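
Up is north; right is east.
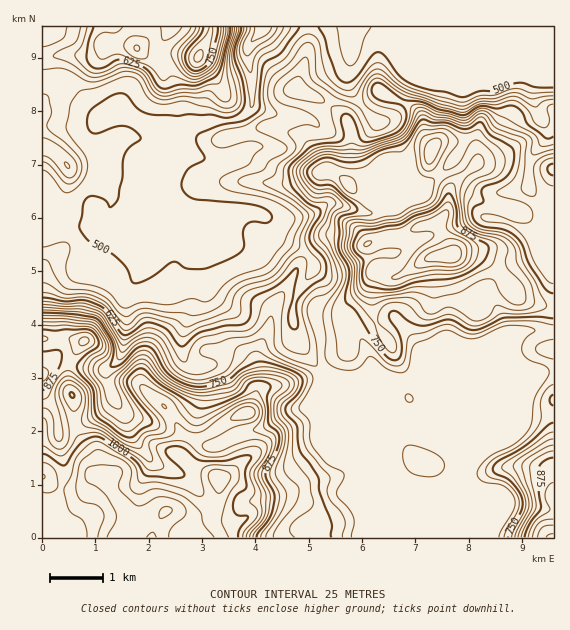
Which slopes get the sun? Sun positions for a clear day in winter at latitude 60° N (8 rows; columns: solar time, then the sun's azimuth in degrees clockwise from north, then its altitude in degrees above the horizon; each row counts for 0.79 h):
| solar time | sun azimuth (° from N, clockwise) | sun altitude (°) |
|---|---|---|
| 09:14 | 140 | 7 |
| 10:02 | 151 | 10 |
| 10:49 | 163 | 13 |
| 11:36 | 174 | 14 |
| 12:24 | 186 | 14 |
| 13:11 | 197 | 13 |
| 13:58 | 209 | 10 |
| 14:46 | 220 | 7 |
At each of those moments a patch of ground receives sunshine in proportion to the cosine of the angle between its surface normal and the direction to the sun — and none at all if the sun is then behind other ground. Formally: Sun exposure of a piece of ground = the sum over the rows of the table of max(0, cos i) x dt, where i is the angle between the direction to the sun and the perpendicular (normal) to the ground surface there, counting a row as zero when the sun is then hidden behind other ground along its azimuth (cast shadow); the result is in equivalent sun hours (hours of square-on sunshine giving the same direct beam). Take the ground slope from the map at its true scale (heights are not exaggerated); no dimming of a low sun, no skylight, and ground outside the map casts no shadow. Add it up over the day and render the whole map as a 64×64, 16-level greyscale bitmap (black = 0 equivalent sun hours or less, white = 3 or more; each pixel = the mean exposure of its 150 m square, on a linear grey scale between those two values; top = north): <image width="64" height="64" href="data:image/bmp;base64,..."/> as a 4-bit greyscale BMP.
<image width="64" height="64" href="data:image/bmp;base64,Qk12CAAAAAAAAHYAAAAoAAAAQAAAAEAAAAABAAQAAAAAAAAIAAATCwAAEwsAABAAAAAAAAAAAAAAABEREQAiIiIAMzMzAERERABVVVUAZmZmAHd3dwCIiIgAmZmZAKqqqgC7u7sAzMzMAN3d3QDu7u4A////AGZmZmVVZlVmZmVUVWmphmVVZmd2ZmZmZmZmZmZURERDVmd3ZUVmVWiHZVVVe+65dmZmZ3d2ZmZmZmZmZlMiIiFWd3dmZmVVaJh2Z2VWm7qYd2ZVVWZmZmZmZmZmZCIhAWdniId3ZVVVZlRXdkNGiJiIdUNFVWZmZmZmZmZVMzNFh3eIiIZUMzIiI0Z3dlZ3d3ZUM0VmZmZmZmZmZlVWZ3iYdniIdTIjIREkZ4mZdUVWZVVVVmZmZmZmZmZmVYmYZZdlZ4dmZSEREjV4iZZDI0RWZ3h2ZmZniIhmZ4mqupdUZlRXdmd2MAEkVnZmdURERERVZ3dmZniJmYZneby5dmU0RVVEVVQxJGd1MRJXmYZURDMjRWZmd4iIdmVFeIh2VSIkQzQyERNomGMAADasuWVDMjRWZmZ3dlVWZTIiIzMzERMzQxAAJYdlMQAAEliqdUMkZmZmZmZUM0ZmUwAAABEhEyIhAAAlQhEjMiERE2mGREVmZmZmVDM0ZmZlMQAAEFM0MQAAABEAEjV5hTIRJWZVVmZmZmZURFZmZmVUMRERZVZBAAAAAANUITaal2MRRWZmZmZmZmVmZmZmZlVUMiJVd1IAAAEjZ2MhEkjNyEESNWZmZmZmZ3ZmZmZmZVVERDV4hyABE1ioUzIQAleHZDIzVmZmZmZnh2ZmZmZmVVZmJpmXUhI2m4UzIhAAABNnh2ZmZmZmZniHZmZmZmZlVWc2iGZlI2mnMREAAAAABHvLl2ZmZmZmZmVmZmZmZmZkRSRDIkRGmmMQAAAAAAAleaqpZmZmZmZVRWZmZmZmZmQyMhABEkZlMQAAAAAAAREiNGdmZnZmZnZWZmZmZmZmZUNTEBIzIRERAAAAAAAAAAAAE1aKqXZ6qGZmZmZmZmZmZXU0VndAAAEQAAAAAAAAAAABWJqpmbzJZmZmZmZmZomYdmequ3EAASAAEjMiIQAAABNWeZiKvKd2ZmZmZmZomaqZd63aUQABIRETQzMiEQASNFZnd4qpd4hmZmZmZmZnd4iHZ3QgAAASEREiIiEjQzNFZmZmipZWmph3mqdmZUQyIjIQEQAAAAERAAERARNVQ0ZmdleYY0eruqrO7ah2VEQAAAABAAAAARIQAAASI1ZUV2Z2Z4dDWJvdzN3v7cuqqgAAAAAAAAAAEiEAESNEVmVnZmZoh2V4ms3cuqvO//7LAAAAAAAAAAARIiETRVVWdmZVVomZiZiImrqXd4ve25gAAAAAAREBEiIjIiRVREV2Q0M1m7vNy6h4mHZmiZmHVAAAAAAREiMyMzMzMzIiI2YyIiR7zf/+ypmYdmaIdmVDEAAAARI0REQzMzMyEQARRkESI1i83v/su7qYd3ZVRDIgAAASI0REVVREREMRABE2YyRVVpqHi+7c3duphlQyMyEAASIzRERVVVRURDIiEiRlVXh2VVRGre7//bqGQyI1IhEiMjNERFVVVVVURDMzIjV4mrlTNENIvMy6mXZkNEY0VDMzM0VVVVVVVlVVVEMhN6qrzbhmVDI0VWd3d2VEViNFVUREVVVmVWZmZlVVVDRpuod3iZiGQhESNEREM0VmQzRVVVVVVWZmZmZmZmVVVVaIZUMjV4h2QyAAAAACRmZmVVZmZVVVZmZmZmZmZVVEMzRXUgABFHiHQQAAABNmZmZ3ZmZmZlVmZmZmZmZVVVVDI1QQAAAAEkZ2IAACR4ZmZ3ZmZmZmZmZmZmZmZmZneIdUIAAAAAAAAVZSEkZ3ZVZmZmZmZmZmZmZmZ3d3iJmrzLYzVVUgAAAAFFZmZUM0ZmZ3d2ZmZmZmZnd4iaq7zMzMy6zZVWUyEAEkZ2QzMiR3Z4qXd2ZmZmZnd3iJq7y7qrzd3JZERVQyJDR4d3dlVXh4rKh2ZmZmZmZmZmZmZlVovMy3RVVFVVdkE3m8updmiZqqmGZmZmZmZVVVQyIiNWeHeGMkZmZmeqYhSKupl2aIqoZWZmZmZmZmVEVEM0REMiEiIRJGdmZ5uVQ1d3d3ZES5UjRmZmZmZmZmZ3dlVDIQAAAAAAJWZneJhkRVVWdiAIUiNFZmZ2ZmZmeJmYZVVEMQAAAAAAElZliYZDMzRnMAIiNFVmZmZmZmZneJmYiIhjEAAAAAAAFEJGZUMhESRCAjNFVVVmZmZmZlMzRXmZhlMQABMQAAACIAIhEiEAABE2ZmZmZVVmZmZmZTEAFFVDMzIjVCAAAAIAAAABMQEREkd3ZmZmZmZ3d3d3eZURE0RVVmZTIhEAEwAAAAASJEREZmZnd2Zmd4mYiarN21JGiHiIdSEkZnZSAAAAAAASMjVWZnd3d2Z3nNy7uruYVXiaqphSADerliAAAAAAAAABERVmd4iHd3i+//7bmGVFZniHZCEBN4cxAAAAAAAAAAAABVVoq7qIiby87/2nVERVRFQxEREjMQAAAAAAAAAAARAGZonO7cu7uXnP/8dENFQyNEMjMiIAAAAAAAAAAAATM0mZq8ze7//HeM7/2VM0UyI0ZURDMgAQAAAAAREjNURVaZqqiJvf/pZ5mau5YyQyIjRmRERDERIiIiIjNEVVVVZkVlVniry5ZmZUV4mFIiEjNFVUVVQzM0RVRVVVVVVVZmMiI1ZmZlVmQyEliahBESMzNVVVVURERVVmZlVVVmZmZURERDNDIlZDIRSJq4QRIzIjRVZlVVZVVmZmZlVmZmZlZlVURVREVUQzNWd4dTNERDRFZmVVZmZmZmZmZmZmVm"/>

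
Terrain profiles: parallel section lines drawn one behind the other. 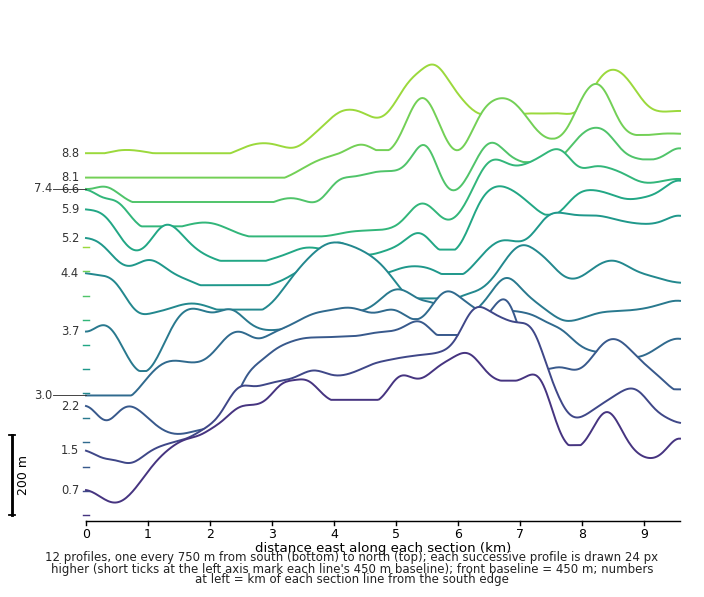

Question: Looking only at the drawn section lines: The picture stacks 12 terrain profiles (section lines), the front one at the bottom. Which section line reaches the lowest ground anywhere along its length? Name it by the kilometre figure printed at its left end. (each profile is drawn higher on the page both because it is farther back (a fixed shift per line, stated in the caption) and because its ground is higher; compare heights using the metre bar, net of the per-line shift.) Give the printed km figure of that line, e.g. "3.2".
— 0.7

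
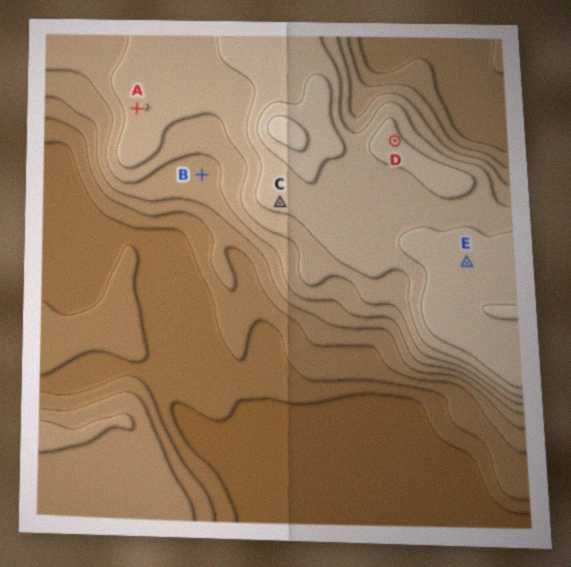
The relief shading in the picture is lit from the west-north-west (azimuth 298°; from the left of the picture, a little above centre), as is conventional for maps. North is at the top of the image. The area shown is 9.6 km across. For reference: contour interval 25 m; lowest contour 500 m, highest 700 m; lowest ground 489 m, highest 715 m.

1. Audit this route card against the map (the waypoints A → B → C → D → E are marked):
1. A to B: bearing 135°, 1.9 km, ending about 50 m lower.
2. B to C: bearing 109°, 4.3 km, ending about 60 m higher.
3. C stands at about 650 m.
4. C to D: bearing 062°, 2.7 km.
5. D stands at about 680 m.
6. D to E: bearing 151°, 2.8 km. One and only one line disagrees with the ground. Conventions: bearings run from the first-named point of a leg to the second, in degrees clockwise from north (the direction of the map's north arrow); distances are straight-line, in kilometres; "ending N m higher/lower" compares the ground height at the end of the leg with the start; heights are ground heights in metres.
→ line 2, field distance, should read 1.7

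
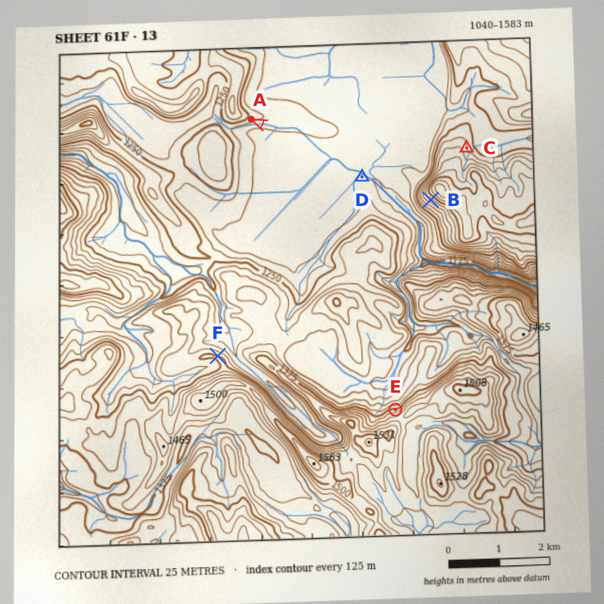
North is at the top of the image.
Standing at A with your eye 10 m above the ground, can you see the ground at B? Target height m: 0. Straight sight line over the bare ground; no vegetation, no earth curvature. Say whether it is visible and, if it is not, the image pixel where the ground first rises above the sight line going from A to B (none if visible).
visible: true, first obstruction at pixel None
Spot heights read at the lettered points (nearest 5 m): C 1275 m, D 1185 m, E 1380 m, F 1375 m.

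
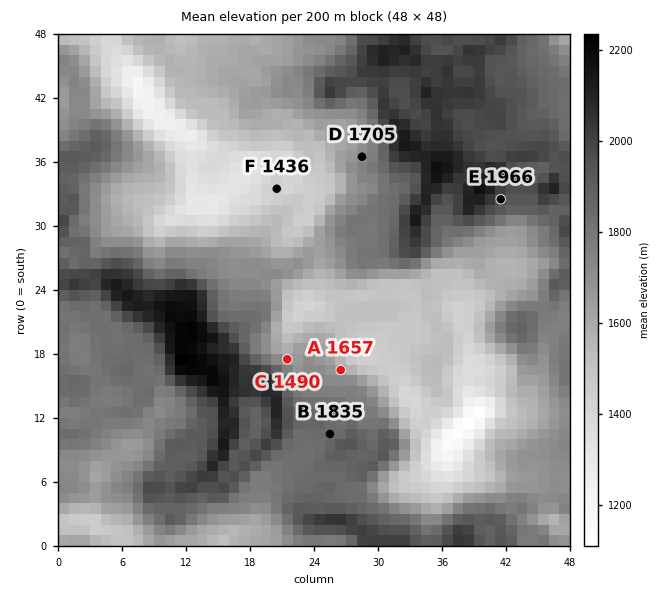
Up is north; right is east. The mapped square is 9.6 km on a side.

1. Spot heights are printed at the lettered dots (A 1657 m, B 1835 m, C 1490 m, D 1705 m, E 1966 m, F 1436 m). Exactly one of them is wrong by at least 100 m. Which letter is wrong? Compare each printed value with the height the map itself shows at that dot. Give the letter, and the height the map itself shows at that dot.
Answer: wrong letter C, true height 1640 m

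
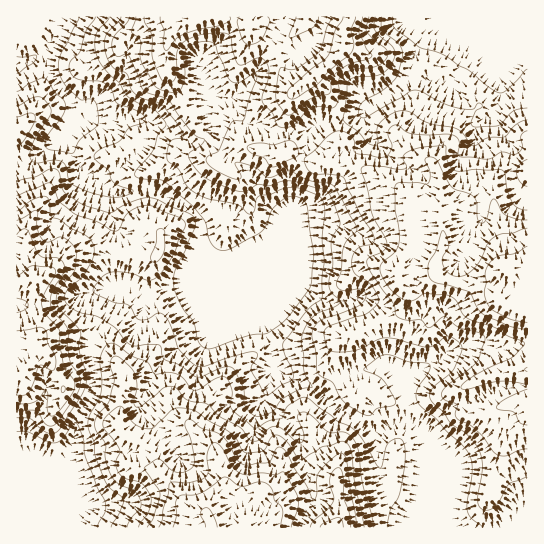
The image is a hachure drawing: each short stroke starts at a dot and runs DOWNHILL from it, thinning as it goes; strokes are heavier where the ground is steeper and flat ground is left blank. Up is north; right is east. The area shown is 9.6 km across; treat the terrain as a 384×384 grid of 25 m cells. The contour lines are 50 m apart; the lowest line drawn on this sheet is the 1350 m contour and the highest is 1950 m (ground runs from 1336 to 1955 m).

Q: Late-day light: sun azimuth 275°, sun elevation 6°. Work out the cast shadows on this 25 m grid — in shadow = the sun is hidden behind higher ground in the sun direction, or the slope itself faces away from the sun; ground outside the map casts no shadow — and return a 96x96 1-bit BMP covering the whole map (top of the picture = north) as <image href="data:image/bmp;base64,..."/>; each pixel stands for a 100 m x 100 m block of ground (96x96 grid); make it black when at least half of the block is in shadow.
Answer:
<image width="96" height="96" href="data:image/bmp;base64,Qk2+BAAAAAAAAD4AAAAoAAAAYAAAAGAAAAABAAEAAAAAAIAEAAATCwAAEwsAAAIAAAAAAAAA////AAAAAAAAAAAAAwB+B///+AAAAAAAAwB/B///8AAAAAAABwA/B///4CAAAAAABwA/h///4HwAAAAABgAfh///4H4AAAAAAAAfh///4H4AAAAAAAGfh///4HwAAAAAAAH/h///4DwAAAAAAAG/B///4DAAAAAAAOA/D///wAAAAAAAAPA/B///AAAAAAAMAfg/B//+AAAAAAAMAfw/B//4AAAAAAAMA/4/B//gAAAAAAAIA/4+B/8AAAAAAAAAA/4+A/wAAAAA4AAAA/48A/gAAAAB8AAAA/x8A/AAAAAB+AcAB/xwA8AAAAAB/A8AP/wAfwAAAAAB/A8Af/4AfgAAAAAB/g8Af/4A/AAAAAAA/w8AB/8B+AAAAAAY/48BA/8B4AAAAAA8f8+Dwf+BwAAAAAA+f8fDwf+BAAAAAAA+f8fD4f/AAAAAAAA+f8fD4f+AAAAAAAA+/8fj4P+AAAAAAAAd/8fj4P4AAAAAAAAZ/8/z4HAAAAAAAAAB/8//4AIAAAAAAAAD/98/8AIAAAAAAAAD/98f+AAAAHgBAAAH//+P+AAAAHgDgAAH///P8AAAADgDwAAH///P4AAAAAADgAAH//+PwAAAAAABgAAH//8PgAAAAAAAAAAH//8PgAAAAAAAAAAH//8PAAAAAAAAAAAH//+PAAAAAAAAAAAH///OAAAAAAAQAAAP////gAAAAAA4AAAP////gAAAAAAAAAAH////gAAAAAAAAAAH////AAAAAAAAAAAD//8/wAAAAAAAAAAB//4/8AAAAAAAAAAA//A/+AAAAAAAAAAI/8Af/AAAAAAAAAAcP4Af/AAAAAAAAAAeH4AP+AAAAAAAAAA+PgAP+AAAAAAAAAA/MAAP+AAAAAAAYAA/YAAH+AAAAAAAcAA/4AAH8AYAAAAAcAAf8AAD8AeAAAAA4AAP/4ADwAfAAAAA4AAP/8AfAAfAAAAAwB4H/8A+AA/AAAAAAB8H/8A4AA/gAAAAAD8D/8AAAB74AAAAQD4D/8AAAB74AAAA4D4B/4AAABzwAAAA4DwB/wAAABjwAAAA8DwB/gAAAADwAAAB8BgA/AAAAABwAAAB+AAA8AAAAABwAAAB/AB4AAAAAAAAAAAB/gB/wAAAAAAAAAAB/wB/4AAAAAAAA/AAfwB/8AAAAAAAA/AAfwB/+AAAAAAAA/AAPgB//AAAEAAAA8AAPgA//AAAMAAPB8AAHAAf/AAAMAAf58AAAAAP+AAAYAAf/+AAAAAP8AAAYAAP//gAAAAH4AAA4AAP//4AAEAHwAAAwAAP//+AAAAHgAAB4AAH///gAAADgAAD+AAB////gAADAAAH/AAA////wAAAAAAH/jAA////4AAAAAAH/DgAf///+AAAAAAH/BwAH////4AAAAAH/BwAD////8AAAAAP/AgAB////8AAAAAP/AAAB////8AAAAAH/AAAA////8AAAAAH/gAAA////4AAAAAD/gcAA////4AAAAAA/AYAA////4AAAAAAB4ABw///4AAAAAAAB4ABwf/AAAA="/>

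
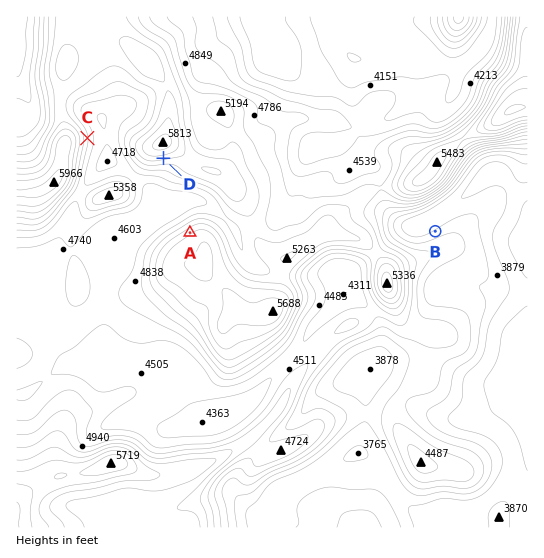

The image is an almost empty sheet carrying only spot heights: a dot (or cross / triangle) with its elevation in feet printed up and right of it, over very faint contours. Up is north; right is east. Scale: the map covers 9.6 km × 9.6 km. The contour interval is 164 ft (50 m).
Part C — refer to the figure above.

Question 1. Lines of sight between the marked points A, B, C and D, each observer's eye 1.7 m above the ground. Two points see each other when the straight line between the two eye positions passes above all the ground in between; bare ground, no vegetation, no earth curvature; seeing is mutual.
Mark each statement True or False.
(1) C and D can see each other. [False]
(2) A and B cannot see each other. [True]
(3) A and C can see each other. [True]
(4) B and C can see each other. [False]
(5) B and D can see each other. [False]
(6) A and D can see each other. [True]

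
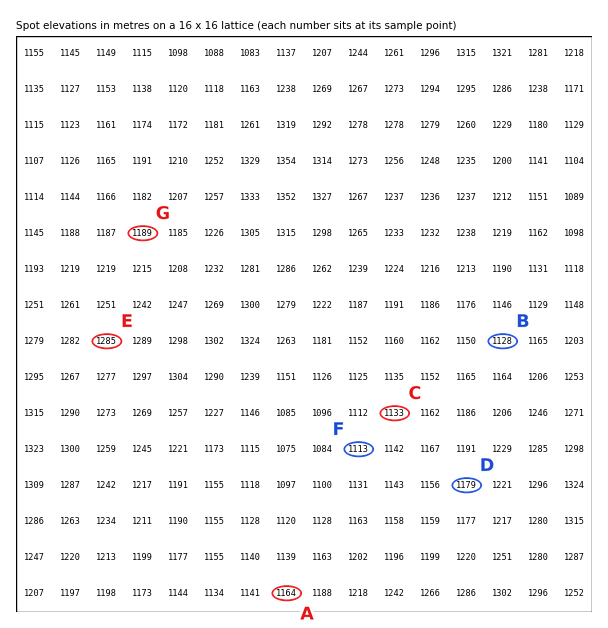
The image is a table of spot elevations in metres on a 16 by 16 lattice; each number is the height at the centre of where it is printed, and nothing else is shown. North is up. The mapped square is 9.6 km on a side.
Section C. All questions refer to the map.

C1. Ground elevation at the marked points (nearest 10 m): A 1160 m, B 1130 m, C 1130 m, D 1180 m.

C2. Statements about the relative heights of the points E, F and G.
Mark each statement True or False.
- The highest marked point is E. True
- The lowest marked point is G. False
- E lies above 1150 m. True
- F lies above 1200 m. False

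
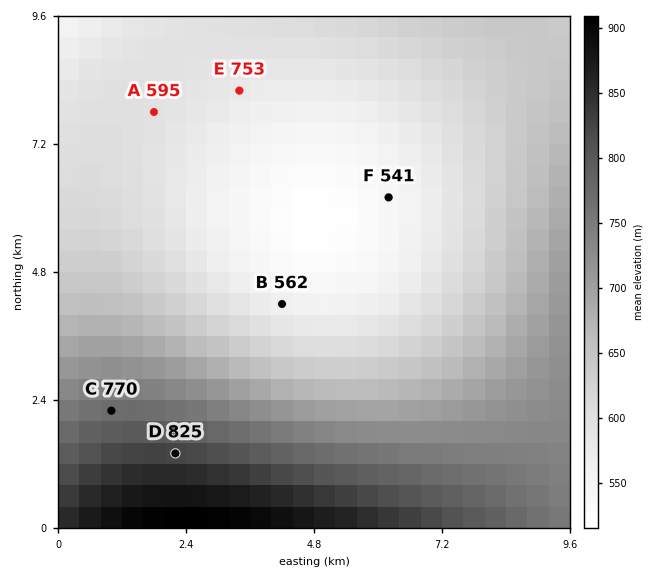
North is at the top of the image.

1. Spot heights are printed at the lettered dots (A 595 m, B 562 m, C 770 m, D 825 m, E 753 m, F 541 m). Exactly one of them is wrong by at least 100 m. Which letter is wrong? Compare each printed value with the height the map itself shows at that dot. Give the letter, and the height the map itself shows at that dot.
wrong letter E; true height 578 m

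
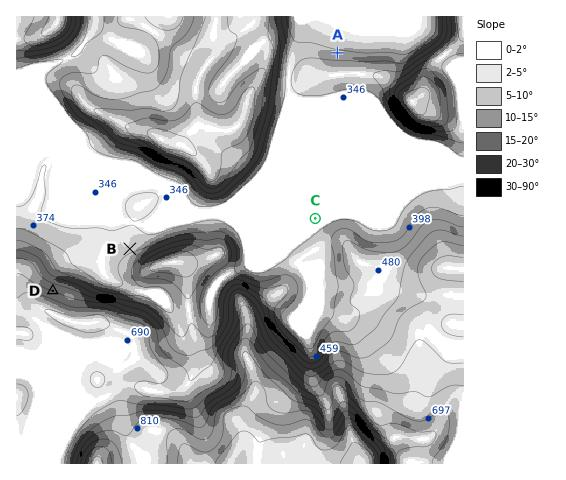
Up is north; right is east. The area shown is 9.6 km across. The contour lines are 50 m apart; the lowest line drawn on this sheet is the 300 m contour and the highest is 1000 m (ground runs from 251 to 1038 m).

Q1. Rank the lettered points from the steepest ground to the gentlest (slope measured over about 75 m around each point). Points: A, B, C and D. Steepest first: D A B C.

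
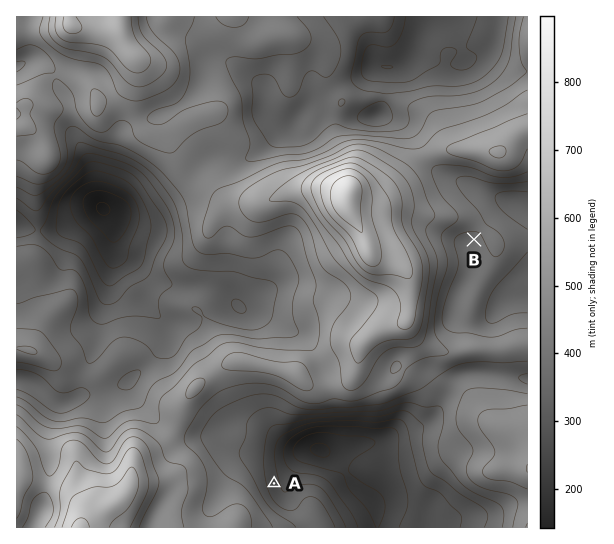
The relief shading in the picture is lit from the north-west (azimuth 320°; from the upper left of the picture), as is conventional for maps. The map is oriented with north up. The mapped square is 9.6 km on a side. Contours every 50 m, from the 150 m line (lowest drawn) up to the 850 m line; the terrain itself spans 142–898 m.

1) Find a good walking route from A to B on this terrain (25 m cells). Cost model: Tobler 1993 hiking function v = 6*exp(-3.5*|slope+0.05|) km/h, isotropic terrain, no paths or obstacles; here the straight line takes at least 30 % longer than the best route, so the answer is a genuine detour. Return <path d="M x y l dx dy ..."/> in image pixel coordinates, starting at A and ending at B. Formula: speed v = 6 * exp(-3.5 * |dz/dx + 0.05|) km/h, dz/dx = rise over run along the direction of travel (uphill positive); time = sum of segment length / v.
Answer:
<path d="M274 483l0-37 4-8 9-9 54-27 9 0 37-19 23-22 16-8 7-7 1-3 0-22 40-80 0-2"/>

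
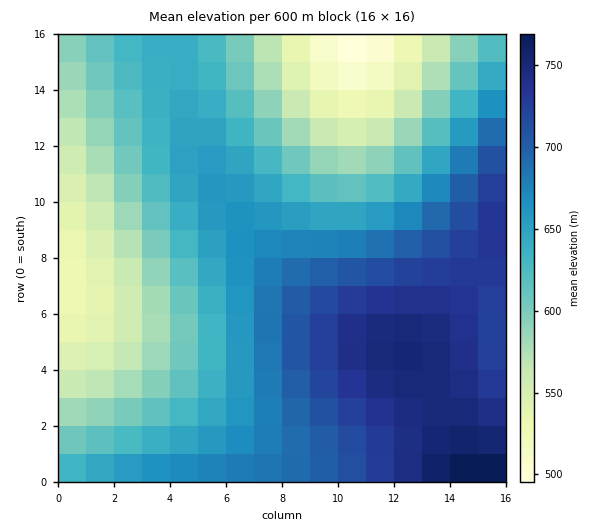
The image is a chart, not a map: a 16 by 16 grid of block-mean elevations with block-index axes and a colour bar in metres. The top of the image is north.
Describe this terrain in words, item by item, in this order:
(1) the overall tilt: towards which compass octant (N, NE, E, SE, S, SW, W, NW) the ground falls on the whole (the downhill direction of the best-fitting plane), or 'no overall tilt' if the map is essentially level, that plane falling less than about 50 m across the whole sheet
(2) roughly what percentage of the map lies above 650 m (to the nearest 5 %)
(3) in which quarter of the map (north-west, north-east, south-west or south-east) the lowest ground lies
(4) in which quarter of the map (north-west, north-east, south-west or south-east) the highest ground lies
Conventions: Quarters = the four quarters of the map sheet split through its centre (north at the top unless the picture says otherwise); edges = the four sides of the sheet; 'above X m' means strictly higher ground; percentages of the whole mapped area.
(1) The general tilt is down to the north-west (the land rises towards the south-east).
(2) Roughly 45 % of the ground is higher than 650 m.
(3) The lowest ground is in the north-east quarter.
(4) The highest ground is in the south-east quarter.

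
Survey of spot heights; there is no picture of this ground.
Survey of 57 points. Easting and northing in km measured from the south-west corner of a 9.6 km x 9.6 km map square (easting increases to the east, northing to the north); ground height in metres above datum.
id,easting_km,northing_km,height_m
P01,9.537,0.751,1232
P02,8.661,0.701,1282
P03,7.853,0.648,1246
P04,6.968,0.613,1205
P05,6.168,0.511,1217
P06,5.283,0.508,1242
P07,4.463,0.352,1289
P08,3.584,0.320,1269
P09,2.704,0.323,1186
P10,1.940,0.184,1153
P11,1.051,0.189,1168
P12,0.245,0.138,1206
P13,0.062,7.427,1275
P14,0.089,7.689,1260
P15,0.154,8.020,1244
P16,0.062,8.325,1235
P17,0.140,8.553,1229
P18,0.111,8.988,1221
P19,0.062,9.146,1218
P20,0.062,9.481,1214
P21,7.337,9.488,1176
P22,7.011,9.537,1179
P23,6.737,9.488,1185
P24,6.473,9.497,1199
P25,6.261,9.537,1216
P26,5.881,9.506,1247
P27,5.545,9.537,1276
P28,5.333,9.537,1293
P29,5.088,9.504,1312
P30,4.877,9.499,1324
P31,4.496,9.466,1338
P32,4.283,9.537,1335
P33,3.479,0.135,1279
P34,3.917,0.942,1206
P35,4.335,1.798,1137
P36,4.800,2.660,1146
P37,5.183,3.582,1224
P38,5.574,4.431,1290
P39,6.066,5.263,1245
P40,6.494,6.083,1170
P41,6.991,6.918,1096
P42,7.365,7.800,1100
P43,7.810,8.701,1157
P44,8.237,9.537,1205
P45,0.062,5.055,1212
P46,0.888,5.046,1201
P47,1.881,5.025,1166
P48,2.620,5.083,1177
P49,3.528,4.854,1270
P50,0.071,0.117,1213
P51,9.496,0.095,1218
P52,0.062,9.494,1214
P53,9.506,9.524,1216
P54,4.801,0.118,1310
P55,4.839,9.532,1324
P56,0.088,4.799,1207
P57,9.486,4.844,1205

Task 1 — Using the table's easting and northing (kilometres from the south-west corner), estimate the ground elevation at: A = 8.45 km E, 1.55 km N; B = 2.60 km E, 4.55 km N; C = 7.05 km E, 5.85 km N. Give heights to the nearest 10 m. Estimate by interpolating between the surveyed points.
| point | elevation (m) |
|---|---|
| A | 1300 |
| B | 1230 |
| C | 1190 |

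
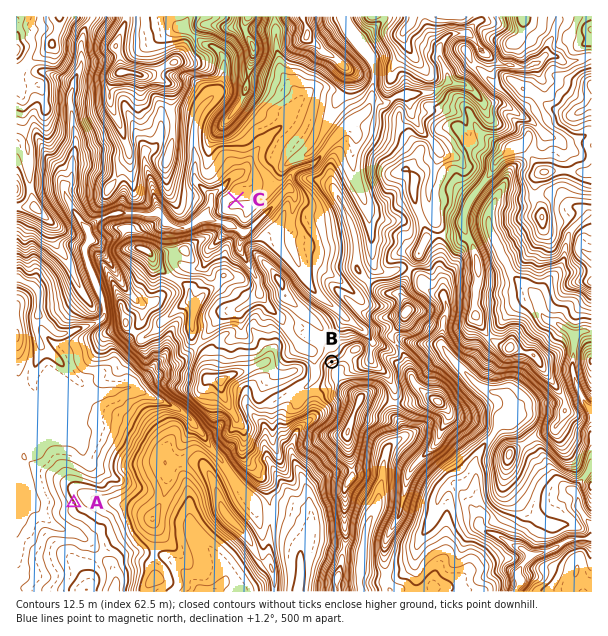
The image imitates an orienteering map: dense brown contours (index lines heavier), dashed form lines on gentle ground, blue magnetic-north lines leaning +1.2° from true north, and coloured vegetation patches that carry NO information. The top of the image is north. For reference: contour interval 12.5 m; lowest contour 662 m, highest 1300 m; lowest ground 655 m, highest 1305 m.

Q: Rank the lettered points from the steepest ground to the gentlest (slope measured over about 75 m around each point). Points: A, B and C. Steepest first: B A C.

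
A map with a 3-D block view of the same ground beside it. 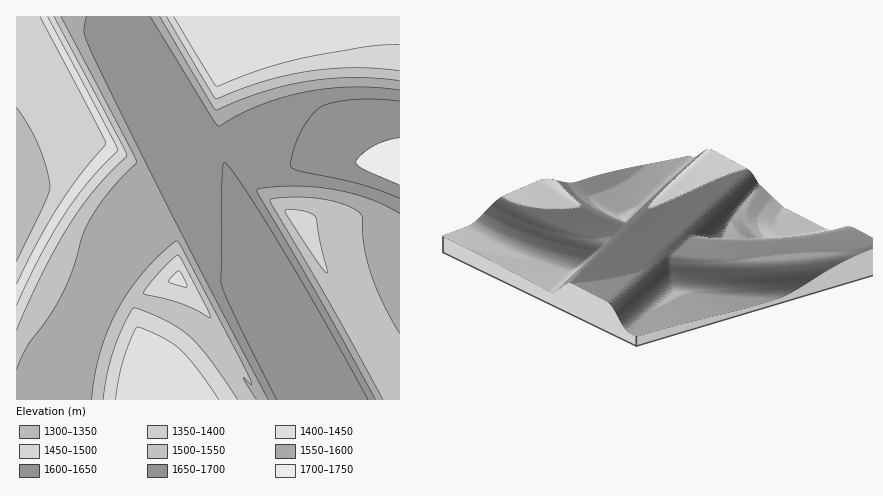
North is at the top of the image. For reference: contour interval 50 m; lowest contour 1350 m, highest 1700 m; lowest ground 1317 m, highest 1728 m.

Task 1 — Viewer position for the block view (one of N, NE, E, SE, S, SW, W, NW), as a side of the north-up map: NW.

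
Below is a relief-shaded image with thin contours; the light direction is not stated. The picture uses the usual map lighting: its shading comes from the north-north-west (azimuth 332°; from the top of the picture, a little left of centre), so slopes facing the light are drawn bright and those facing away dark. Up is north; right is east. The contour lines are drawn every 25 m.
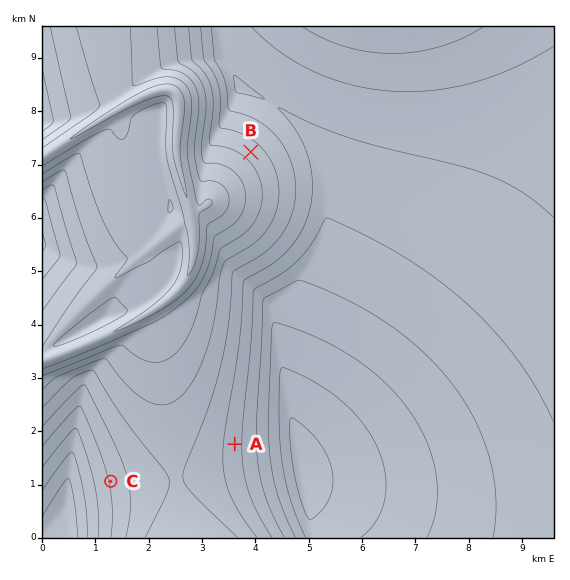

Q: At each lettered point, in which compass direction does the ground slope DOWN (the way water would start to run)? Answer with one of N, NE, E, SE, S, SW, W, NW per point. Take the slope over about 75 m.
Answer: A E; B NE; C W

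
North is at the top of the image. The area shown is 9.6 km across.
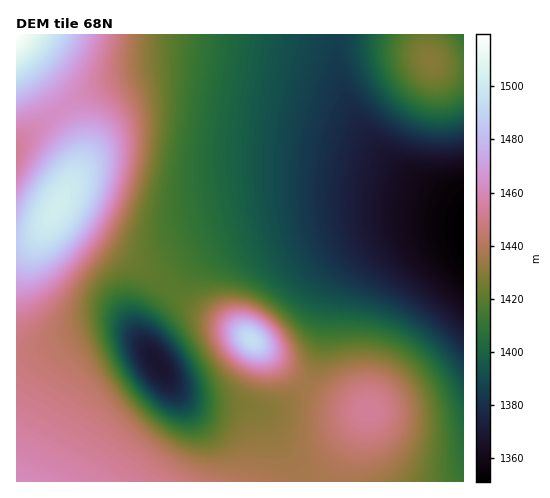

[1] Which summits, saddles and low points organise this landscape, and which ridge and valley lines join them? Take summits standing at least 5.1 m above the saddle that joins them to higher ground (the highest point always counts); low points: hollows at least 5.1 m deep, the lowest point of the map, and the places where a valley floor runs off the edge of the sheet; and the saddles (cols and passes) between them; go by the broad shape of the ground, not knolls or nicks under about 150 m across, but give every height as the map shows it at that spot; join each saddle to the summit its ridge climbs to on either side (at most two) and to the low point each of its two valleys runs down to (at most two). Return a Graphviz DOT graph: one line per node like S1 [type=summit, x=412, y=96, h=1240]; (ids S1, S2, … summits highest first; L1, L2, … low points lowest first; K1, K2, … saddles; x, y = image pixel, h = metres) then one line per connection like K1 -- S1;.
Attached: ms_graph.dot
graph terrain {
  S1 [type=summit, x=17, y=36, h=1520];
  S2 [type=summit, x=56, y=208, h=1502];
  S3 [type=summit, x=251, y=339, h=1495];
  S4 [type=summit, x=20, y=480, h=1461];
  S5 [type=summit, x=369, y=410, h=1454];
  S6 [type=summit, x=431, y=61, h=1430];
  L1 [type=low, x=462, y=233, h=1351];
  L2 [type=low, x=158, y=362, h=1368];
  L3 [type=low, x=463, y=35, h=1409];
  L4 [type=low, x=17, y=152, h=1453];
  K1 [type=saddle, x=61, y=108, h=1464];
  K2 [type=saddle, x=17, y=353, h=1448];
  K3 [type=saddle, x=305, y=383, h=1436];
  K4 [type=saddle, x=171, y=289, h=1420];
  K5 [type=saddle, x=463, y=67, h=1417];
  K6 [type=saddle, x=335, y=35, h=1386];
  K1 -- S1;
  K1 -- S2;
  K1 -- L1;
  K1 -- L4;
  K2 -- S2;
  K2 -- S4;
  K2 -- L2;
  K3 -- S3;
  K3 -- S5;
  K3 -- L1;
  K3 -- L2;
  K4 -- S2;
  K4 -- S3;
  K4 -- L1;
  K4 -- L2;
  K5 -- S6;
  K5 -- L1;
  K5 -- L3;
  K6 -- S1;
  K6 -- S6;
  K6 -- L1;
}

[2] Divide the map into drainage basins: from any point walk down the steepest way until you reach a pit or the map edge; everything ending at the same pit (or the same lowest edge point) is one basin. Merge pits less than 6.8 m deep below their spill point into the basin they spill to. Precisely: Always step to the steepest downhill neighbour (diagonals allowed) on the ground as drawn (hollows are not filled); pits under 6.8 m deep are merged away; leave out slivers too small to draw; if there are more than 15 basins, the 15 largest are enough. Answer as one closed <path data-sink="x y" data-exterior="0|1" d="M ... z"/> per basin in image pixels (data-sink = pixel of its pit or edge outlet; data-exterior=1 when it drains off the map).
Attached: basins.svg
<path data-sink="463 234" data-exterior="1" d="M425 34l-409 1 1 17 46 60 11 21 5 15 1 13-3 12-21 37 55 39 34 19 45 37 58 31 42 38 24 17 27 13 27 6-21 48-4 18 0 6 121-1 0-414-24-1-8-4-4-8z"/><path data-sink="158 362" data-exterior="0" d="M56 210l-20 25-7 3-13 2 1 242 326-1 4-23 21-48-27-6-27-13-24-17-42-38-58-31-45-37-34-19z"/><path data-sink="17 152" data-exterior="1" d="M17 50l-1 189 9 0 11-4 15-17 26-45 3-18-6-22-11-21z"/><path data-sink="463 35" data-exterior="1" d="M463 34l-37 0 1 16 3 10 10 6 23 1z"/>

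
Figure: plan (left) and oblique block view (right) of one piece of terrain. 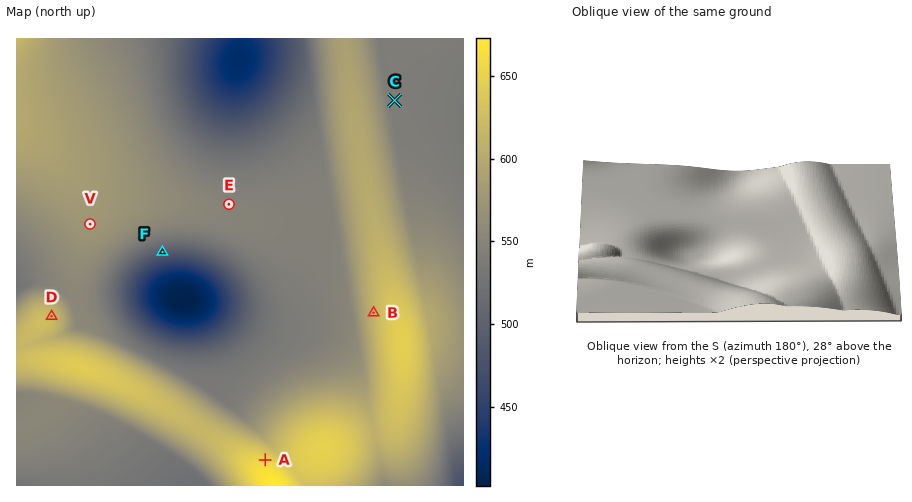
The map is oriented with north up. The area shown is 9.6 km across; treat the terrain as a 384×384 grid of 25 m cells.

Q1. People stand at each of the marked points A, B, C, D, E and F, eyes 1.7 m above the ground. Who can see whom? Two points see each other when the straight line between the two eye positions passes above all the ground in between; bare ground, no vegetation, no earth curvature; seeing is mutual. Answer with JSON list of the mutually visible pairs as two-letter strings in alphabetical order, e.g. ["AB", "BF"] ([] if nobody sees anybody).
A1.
["AB", "AD", "AE", "AF", "BD", "BE", "BF", "DE", "DF"]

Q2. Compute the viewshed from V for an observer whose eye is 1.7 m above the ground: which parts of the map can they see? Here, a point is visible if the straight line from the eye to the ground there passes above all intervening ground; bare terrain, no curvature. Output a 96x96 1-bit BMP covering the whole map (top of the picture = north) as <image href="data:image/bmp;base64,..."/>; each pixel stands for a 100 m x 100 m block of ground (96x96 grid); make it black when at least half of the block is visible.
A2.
<image width="96" height="96" href="data:image/bmp;base64,Qk2+BAAAAAAAAD4AAAAoAAAAYAAAAGAAAAABAAEAAAAAAIAEAAATCwAAEwsAAAIAAAAAAAAA////AAAAAAAAAAAAAAAAAAAAAAAAAAAAAAB/AAAAAAAAAAAAAAD/wAAAAAAAAAAAAAH/4AAAAAAAAAAAAAP/8AAAAAAAAAAAAAf/+AAAAAAAAAAAAAf//AAAAAAAAAAAAA///gAAAAAAAAAAAB///wAAAAAAAAAAAB///8AAAAAAAAAAAD///+AAAAAAAAAAAH////ABAAAAAAAAAP////wDAAAAAAAAAf////4HgAAAAAAAA/////8HgAAAAAAAD/////+PgAAAAAAAH//////PgAAAAAAAf///////wAAAAAAB////////wAAAAAAH////////wAAAAAAP////////wAAAAAA/////////wAAAAAD/////////wAAAAAf/////////wAAAAB//////////4AAAAP//////////4AAAB///////////4AAA////////////4AAD////gP//////4AAD///4AA//////4AAA///gAAP/////4AAAf/+AAAH/////4AAAP/4AAAD/////4AAAH/wAAAB/////wAAAf/gAAAA/////wACB//AAAAA/////wADH/+AAAAAf////wAD//+AAAAAf////wAD//8AAAAAf////wAD//4AAAAAP////gAD//4AAAAAP////gAB//wAAAAAP////gAAP/wAAAAAf////gAAAfwAAAAAf////AAAAPgAAAAAf////AAAAPgAAAAAf////AAAAHgAAAAA////+AAAADgAAAAA////+AAAADgAAAAB////+AAAABgAAAAD////+AAAABgAAAAH////8AAAABwAAAAH////8AAAAB4AAAAP////8AAAAB8AAAAf////4AAAAB8AAAB/////4AAAAD+AAAD/////4AAAAD+AAAD/////4AAAAH+AAAD/////wAAAAP+AAAB/////wAAAAf8AAAAf////wAAAB/4AAAAD////wAAAP/wAAAAAf///wAAD//wAAAAAH///gAAD//gAAAAAD///gAAD//AAAAAAA///gAAD//AAAAAAAP//gAAD/+AAAAAAAH//gAAD/8AAAAAAAD//AAAD/4AAAAAAAA//AAAD/wAAAAAAAAf/AAAD/gAAAAAAAAP/AAAD/gAAAAAAAAH/AAAD/AAAAAAAAAH/AAAD+AAAAAAAAAD+AAAD8AAAAAAAAAD+AAADwAAAAAAAAAD+AAADgAAAAAAAAAH+AAADAAAAAAAAAAH+AAACAAAAAAAAAAH+AAAAAAAAAAAAAAH8AAAAAAAAAAAAAAH8AAAAAAAAAAAAAAH8AAAAAAAAAAAAAAH8AAAAAAAAAAAAAAH8AAAAAAAAAAAAAAH8AAAAAAAAAAAAAAH8AAAAAAAAAAAAAAH8AAAAAAAAAAAAAAH4AAAAAAAAAAAAAAH4AAAAAAAAAAAAAAH4AAAAAAAAAAAAAAH4AAAAAAAAAAAAAAH4AAACAAAAAAAAAAH4AAADAAAAAAAAAAH4AAADgAAAAAAAAAH4AAADgAAAAAAAAAH4AAAA="/>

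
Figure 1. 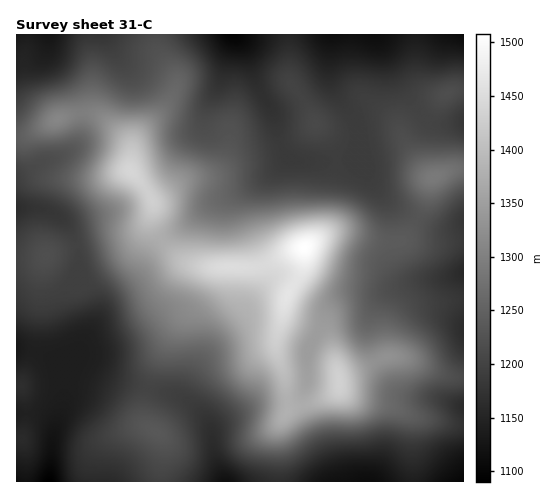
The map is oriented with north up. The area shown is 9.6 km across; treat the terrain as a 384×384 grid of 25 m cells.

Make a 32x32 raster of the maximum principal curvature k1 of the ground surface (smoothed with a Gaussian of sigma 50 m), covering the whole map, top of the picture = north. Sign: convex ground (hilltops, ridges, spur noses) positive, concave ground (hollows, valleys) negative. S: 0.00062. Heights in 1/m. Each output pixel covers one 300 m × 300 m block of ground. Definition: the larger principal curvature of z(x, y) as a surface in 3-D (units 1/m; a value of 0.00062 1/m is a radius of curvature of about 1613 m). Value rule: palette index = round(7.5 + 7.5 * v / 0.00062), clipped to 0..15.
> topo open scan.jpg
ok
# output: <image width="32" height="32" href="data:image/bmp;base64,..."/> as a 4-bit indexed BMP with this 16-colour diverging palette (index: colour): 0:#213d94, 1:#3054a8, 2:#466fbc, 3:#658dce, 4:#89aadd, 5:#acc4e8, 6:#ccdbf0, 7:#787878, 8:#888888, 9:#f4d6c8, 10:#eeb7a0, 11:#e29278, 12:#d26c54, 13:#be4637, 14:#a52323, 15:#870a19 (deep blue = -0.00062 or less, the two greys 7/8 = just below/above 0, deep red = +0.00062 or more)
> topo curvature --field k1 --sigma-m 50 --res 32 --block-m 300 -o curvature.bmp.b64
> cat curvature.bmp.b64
<image width="32" height="32" href="data:image/bmp;base64,Qk12AgAAAAAAAHYAAAAoAAAAIAAAACAAAAABAAQAAAAAAAACAAATCwAAEwsAABAAAAAAAAAAlD0hAKhUMAC8b0YAzo1lAN2qiQDoxKwA8NvMAHh4eACIiIgAyNb0AKC37gB4kuIAVGzSADdGvgAjI6UAGQqHALl6uYiJmZh2mJp2eHZ5qIi6ibiHeJmomaiah3d3eah4yom5mImamJvcy4Z3iHmoeMl4mqqqqZd5v/11aJdoqqu5iIiJqpmHZ3n/+nrbvd3KyIiHeKmIh3d23d///LqYh9mIiIiZh3iIl85577dZhnnZiIiImYeJqrjfh++6aJrdyHd3d5qYiInK/Xn+vt3tqKiId3aKqXZoqvpp/HrdyoeZiHeIiZqHean7iNpXqZmHmZh3eJmZqYuX75jKaJiIiJmamHeqiIead8+HqoiIiJmZiap3qZh3qWi/2Ih3eIiZiZh5iairvLqqivyYiHiHeImYeJqXre///ajul3eJiIiZqYiaqcy7qqvv/6d4iZmqiZmIqrq6iGaJz//9upmYiYmHeKneuXdniZq+/9qJqYeYdmmFn9p2eJh5iby4eJuWmYiap8/MhoiHeIiJh3islpu8zf7/i8uYd3iIiHeJzdqoiJre63m7qYh3d4h3ecvex3dmnvt3d4mIiIiId3qoisypZq78ZWeJmImZmIiKh4mu/avtz6eImZiImpiImoeYet7d2XzaiJqYeKqIiJiJqJuqqpZnvZd6mIq5iZmIiruoeKuHZ4y5iZmrqImpmZq8p2ash3ebupmZq5iJmIiYi7h3q4iIq5h3d5uXeIdoqHqpiLmJmamIdnibl3iHeJh5"/>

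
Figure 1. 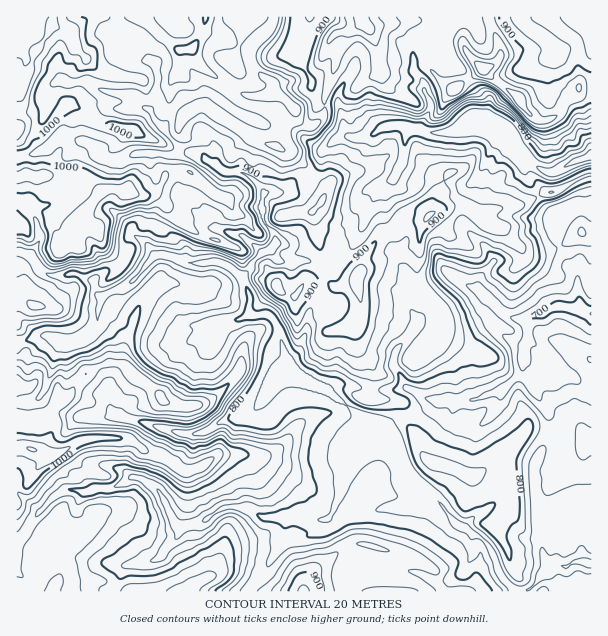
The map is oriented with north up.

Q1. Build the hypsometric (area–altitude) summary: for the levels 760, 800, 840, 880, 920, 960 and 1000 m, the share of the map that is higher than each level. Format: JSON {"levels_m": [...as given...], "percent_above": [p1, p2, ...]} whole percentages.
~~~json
{"levels_m": [760, 800, 840, 880, 920, 960, 1000], "percent_above": [92, 78, 64, 49, 32, 17, 5]}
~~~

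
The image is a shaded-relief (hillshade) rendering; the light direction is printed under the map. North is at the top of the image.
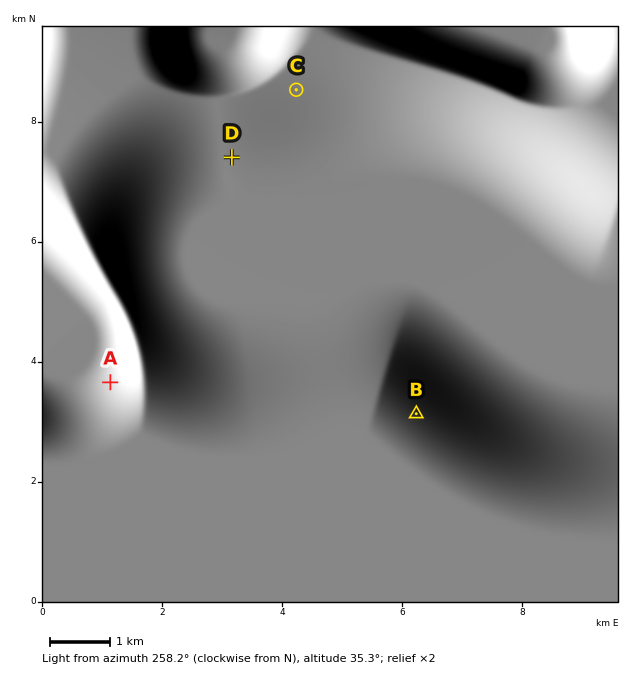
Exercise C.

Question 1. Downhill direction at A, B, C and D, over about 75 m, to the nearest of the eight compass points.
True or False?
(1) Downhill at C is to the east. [False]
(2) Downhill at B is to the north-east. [True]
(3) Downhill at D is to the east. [False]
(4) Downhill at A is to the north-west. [True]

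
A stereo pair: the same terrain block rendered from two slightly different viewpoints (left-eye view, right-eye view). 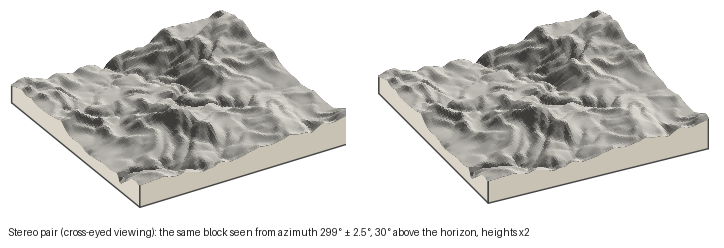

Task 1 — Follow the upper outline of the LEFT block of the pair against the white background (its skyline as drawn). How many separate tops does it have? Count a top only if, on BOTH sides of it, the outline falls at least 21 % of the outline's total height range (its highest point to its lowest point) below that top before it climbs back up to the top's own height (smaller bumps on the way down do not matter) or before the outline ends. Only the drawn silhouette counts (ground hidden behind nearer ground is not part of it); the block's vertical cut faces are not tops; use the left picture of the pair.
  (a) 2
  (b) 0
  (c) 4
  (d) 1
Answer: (d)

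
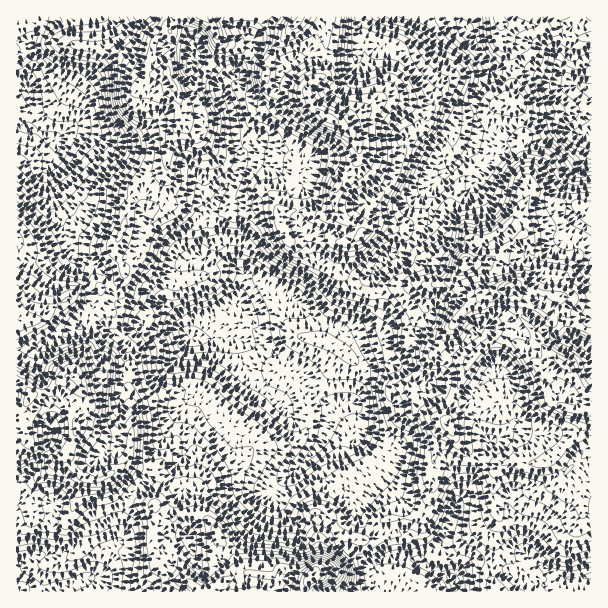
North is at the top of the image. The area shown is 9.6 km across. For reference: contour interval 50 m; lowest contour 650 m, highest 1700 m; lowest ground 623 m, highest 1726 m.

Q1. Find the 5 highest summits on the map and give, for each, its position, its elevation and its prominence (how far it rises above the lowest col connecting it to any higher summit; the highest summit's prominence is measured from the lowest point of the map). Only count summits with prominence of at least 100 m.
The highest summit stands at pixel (327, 117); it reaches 1726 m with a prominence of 1103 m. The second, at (311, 578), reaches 1698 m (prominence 569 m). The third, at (510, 285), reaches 1670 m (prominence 556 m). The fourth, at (75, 377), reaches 1616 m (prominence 434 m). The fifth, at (464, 266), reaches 1593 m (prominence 154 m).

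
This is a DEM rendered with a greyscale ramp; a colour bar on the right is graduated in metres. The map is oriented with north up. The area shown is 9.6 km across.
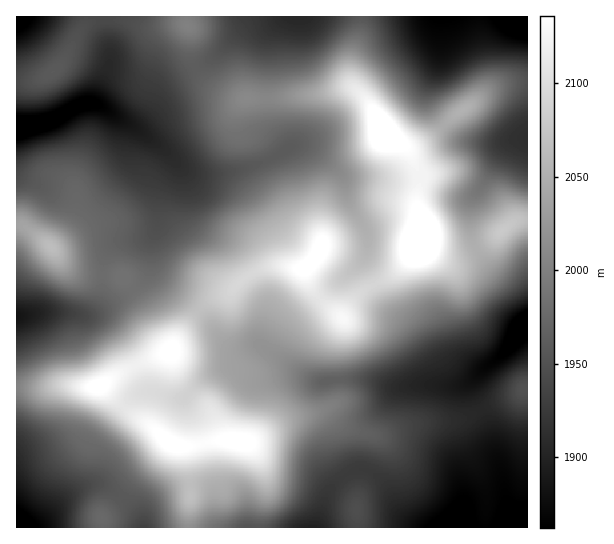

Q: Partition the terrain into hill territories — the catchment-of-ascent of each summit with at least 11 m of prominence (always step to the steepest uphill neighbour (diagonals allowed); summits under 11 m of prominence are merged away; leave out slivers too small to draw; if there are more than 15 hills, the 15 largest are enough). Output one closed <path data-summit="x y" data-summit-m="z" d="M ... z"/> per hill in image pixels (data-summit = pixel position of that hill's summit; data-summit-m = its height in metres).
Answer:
<path data-summit="422 241" data-summit-m="2180" d="M346 176l-3 0 0 3 5 22 19 32 1 13-4 16 20 41 27 26 18 28 10 22 4 5 18 1 9-4 31-25 18-25 9-8 0-5-15-27-28-28-12-20-4-28 2-13 4-7-14 2-34-16-10-2-36 1z"/><path data-summit="170 443" data-summit-m="2143" d="M265 348l-7 1-16 15-16 4-21 11-20 18-8 2-20-7-14 0-10 5-14 14-22 30-2 9 0 21-4 10-8 5 14-2 17 8 22 21 7 15 1-13 5-12 12-8 24-10 17 0 10 8 4 28 5 7 94 0 10-30 6-9 19-17 13-3 12 6 12 11 12 24 11 11 9 6 100 0-6-6-6-18-4-28-16-54-15-30 1-12-8 5-11 3-63 0-21-7-53 1-16-8z"/><path data-summit="321 250" data-summit-m="2144" d="M299 145l-8 2-28 16-25 8-24 4-16 0-9-3-14-11 0 6-15 26-3 34-5 12 0 22 4 14 14 14 29 22 28 34 6 3 28-3 18 14 2-1-4-5 2-8 10-19 72-64 7-16-3-17-17-28-5-24-26-24z"/><path data-summit="383 131" data-summit-m="2166" d="M441 16l-155 0-14 14-4 9-1 76 4 14 16 20 8-4 10 2 12 6 30 24 34 3 36-1 10 2 34 16 8 0 5-2 14-18 15-27 12-9-24 3-28-4-9-5-22-25-4-11 0-9 12-35z"/><path data-summit="51 247" data-summit-m="2065" d="M90 103l-12 2-28 16-34 8 1 187 24-4 21 0 13 3 10 0 5-3 10-14 3-35 4-10 11-10 27-4 5-3 7-10 3-33 15-26-2-8-14-14-25-18-29-19z"/><path data-summit="98 386" data-summit-m="2143" d="M62 312l-21 0-25 5 1 211 12 0 9-4 31-29 22-14 4-10 1-28 9-14 28-32 10-5 8-1-6-4-22-48-16-18-9-4-11 0z"/><path data-summit="343 319" data-summit-m="2128" d="M363 259l-9 10-65 57-10 19 0 10 14 13 24 13 53-1 21 7 54-2-6-6-10-22-18-28-27-26z"/><path data-summit="171 351" data-summit-m="2140" d="M151 241l-2 25-6 15-18 15-38 21 15 2 14 11 11 16 14 33 8 12 32 8 4-2 20-18 21-11 16-4 21-17-2-2-11 0-17 3-6-3-28-34-29-22-14-14-4-14z"/><path data-summit="187 26" data-summit-m="2000" d="M273 16l-168 0 6 42-14 37-6 8 14 5 21 15 11 1 11-10 11-23 8-8 44-24 35-32 21-7z"/><path data-summit="54 71" data-summit-m="1959" d="M103 16l-87 1 1 111 33-7 28-16 13-2 5-5 15-40z"/><path data-summit="502 231" data-summit-m="2078" d="M527 139l-12 1-12 10-15 27-15 20-4 18 2 19 6 17 15 20 21 20 14 26z"/><path data-summit="523 390" data-summit-m="1950" d="M527 324l-8 7-12 19-20 15-15 17 0 9 15 30 13 44 7 38 8 20 4 5 9-1z"/><path data-summit="357 510" data-summit-m="1946" d="M363 469l-13 3-19 17-6 9-8 30 106-1-13-6-11-11-10-20-14-15z"/><path data-summit="102 518" data-summit-m="1974" d="M97 484l-14 3-10 5-31 29-13 6 114 0-7-14-13-13-13-11z"/>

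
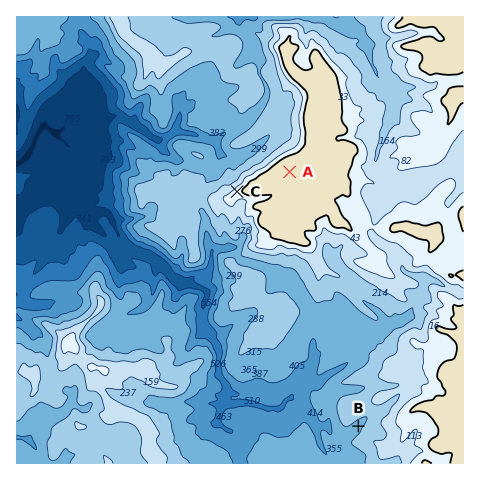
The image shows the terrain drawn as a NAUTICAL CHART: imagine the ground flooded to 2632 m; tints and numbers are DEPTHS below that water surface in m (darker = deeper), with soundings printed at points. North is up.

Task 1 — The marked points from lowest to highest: B C A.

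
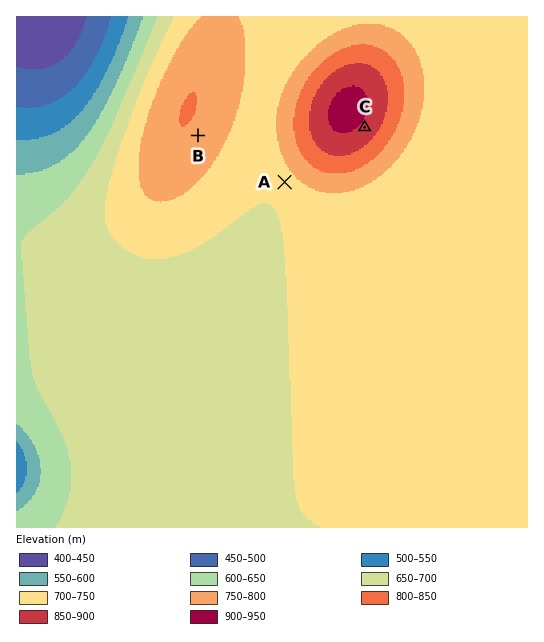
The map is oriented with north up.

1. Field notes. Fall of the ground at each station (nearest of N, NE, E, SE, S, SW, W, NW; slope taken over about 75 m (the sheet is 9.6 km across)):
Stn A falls SW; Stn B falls SE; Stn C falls SE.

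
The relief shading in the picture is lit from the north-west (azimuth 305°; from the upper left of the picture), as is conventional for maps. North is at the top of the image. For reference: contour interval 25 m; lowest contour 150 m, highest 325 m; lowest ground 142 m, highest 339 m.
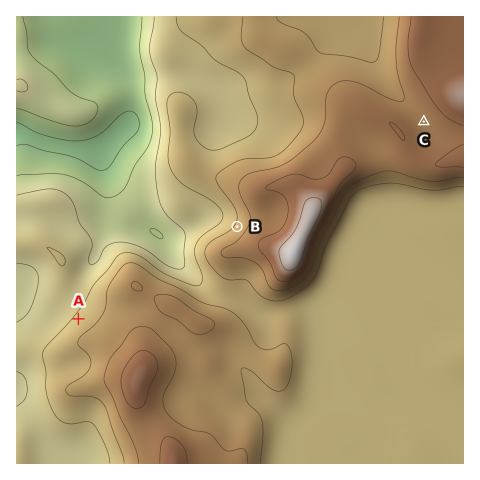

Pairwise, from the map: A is below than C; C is above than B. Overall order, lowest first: A B C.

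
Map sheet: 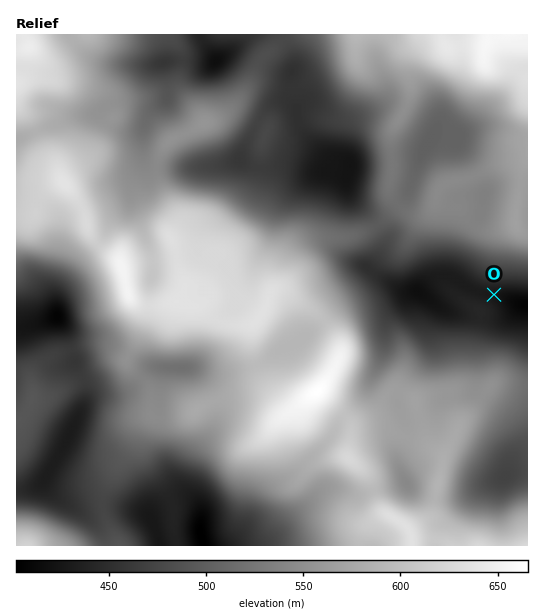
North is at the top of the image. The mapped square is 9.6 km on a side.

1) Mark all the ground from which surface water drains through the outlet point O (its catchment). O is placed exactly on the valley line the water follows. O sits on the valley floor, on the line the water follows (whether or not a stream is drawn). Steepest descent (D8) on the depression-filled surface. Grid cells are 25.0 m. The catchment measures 15.819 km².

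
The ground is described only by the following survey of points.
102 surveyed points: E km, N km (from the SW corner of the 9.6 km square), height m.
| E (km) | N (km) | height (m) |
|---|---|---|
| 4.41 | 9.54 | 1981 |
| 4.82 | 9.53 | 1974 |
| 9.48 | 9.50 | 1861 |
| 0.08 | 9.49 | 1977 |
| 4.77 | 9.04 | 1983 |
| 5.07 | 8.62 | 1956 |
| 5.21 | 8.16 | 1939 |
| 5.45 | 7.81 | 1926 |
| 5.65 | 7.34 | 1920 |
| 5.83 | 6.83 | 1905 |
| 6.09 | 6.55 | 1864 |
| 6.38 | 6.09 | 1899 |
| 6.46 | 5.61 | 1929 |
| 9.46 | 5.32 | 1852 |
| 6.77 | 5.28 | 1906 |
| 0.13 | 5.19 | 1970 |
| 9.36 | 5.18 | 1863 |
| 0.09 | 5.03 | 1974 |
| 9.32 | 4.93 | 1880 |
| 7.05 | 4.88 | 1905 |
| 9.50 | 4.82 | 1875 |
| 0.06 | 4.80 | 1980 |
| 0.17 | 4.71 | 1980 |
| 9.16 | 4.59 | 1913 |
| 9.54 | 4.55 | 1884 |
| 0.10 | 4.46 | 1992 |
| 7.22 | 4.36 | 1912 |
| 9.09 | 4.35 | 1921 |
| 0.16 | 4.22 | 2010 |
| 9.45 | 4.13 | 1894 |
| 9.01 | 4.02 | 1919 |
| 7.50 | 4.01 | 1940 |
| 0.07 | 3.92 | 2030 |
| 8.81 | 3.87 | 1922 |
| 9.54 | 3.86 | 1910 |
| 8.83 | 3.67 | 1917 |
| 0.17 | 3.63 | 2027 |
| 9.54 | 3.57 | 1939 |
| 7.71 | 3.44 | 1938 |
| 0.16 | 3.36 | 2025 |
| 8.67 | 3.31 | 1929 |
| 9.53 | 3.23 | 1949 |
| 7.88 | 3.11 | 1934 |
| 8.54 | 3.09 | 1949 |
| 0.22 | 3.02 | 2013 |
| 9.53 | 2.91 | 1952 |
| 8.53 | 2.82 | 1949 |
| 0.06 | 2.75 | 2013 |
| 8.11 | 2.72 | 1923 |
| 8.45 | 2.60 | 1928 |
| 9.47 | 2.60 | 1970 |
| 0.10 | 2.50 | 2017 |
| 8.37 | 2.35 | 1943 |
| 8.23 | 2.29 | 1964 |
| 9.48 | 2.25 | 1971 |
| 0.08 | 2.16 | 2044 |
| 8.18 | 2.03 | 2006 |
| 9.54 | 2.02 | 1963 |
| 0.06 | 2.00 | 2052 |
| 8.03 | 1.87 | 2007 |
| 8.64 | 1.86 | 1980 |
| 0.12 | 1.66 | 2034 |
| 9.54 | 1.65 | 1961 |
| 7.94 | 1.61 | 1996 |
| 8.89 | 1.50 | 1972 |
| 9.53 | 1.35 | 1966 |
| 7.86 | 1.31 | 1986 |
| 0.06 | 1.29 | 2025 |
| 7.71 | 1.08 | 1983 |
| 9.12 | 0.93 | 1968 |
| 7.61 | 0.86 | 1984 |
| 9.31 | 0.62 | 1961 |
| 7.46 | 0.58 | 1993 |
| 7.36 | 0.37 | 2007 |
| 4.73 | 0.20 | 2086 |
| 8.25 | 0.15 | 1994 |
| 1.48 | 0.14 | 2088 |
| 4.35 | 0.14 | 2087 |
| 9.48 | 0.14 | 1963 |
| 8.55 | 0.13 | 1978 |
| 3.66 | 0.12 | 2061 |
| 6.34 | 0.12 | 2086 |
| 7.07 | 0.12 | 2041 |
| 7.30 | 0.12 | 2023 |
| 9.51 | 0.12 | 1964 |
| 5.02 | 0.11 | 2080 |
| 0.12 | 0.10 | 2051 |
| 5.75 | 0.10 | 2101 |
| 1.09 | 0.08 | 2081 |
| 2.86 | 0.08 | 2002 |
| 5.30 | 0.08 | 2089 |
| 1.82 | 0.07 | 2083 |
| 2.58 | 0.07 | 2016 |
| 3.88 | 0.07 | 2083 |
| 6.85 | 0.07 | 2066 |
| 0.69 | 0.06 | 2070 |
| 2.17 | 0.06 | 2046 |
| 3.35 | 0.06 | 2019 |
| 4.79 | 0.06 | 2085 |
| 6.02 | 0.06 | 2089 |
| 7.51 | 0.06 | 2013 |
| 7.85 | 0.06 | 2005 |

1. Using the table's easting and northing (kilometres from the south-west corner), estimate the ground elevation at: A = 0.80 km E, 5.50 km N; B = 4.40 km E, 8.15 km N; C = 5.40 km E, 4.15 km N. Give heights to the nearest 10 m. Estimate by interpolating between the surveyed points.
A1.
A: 1950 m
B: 1960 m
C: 1930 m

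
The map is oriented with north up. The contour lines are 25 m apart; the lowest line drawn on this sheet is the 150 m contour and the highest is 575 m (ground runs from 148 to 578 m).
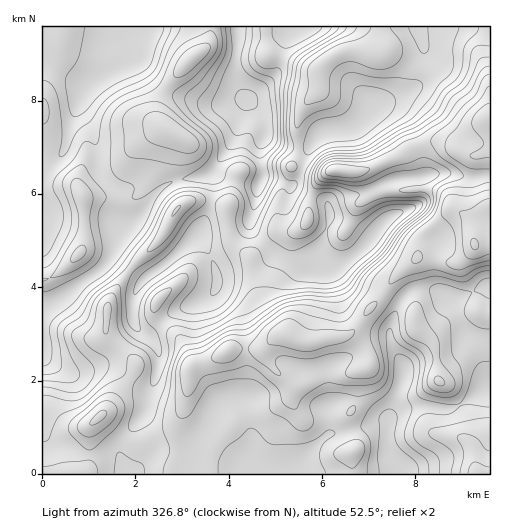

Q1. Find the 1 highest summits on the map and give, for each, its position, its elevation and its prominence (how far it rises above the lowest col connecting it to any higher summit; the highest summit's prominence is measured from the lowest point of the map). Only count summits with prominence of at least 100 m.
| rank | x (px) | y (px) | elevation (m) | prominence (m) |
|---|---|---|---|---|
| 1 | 474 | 245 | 578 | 430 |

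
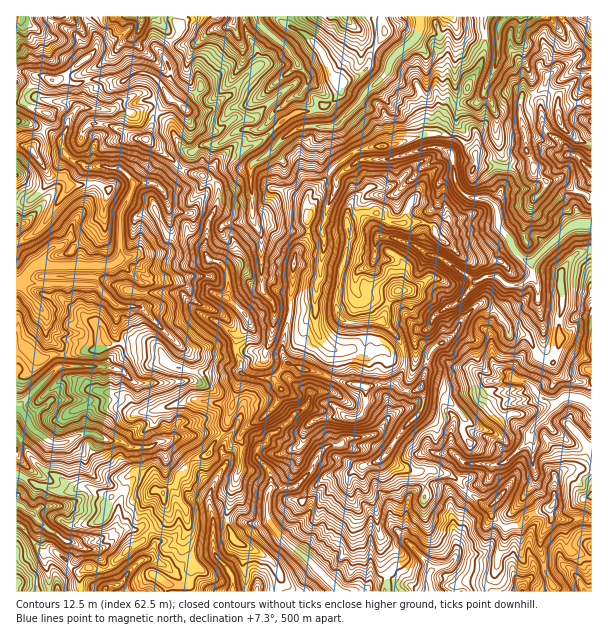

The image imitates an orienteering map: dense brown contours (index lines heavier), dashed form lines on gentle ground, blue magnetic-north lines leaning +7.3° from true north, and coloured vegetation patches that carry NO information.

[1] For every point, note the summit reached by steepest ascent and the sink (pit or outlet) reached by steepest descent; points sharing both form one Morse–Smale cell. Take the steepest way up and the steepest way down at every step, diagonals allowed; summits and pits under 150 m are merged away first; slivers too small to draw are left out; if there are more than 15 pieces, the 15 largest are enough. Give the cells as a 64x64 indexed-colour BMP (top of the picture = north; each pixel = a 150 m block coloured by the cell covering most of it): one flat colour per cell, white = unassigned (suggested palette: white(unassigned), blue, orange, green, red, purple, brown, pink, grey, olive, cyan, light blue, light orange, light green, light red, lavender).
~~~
<image width="64" height="64" href="data:image/bmp;base64,Qk12CAAAAAAAAHYAAAAoAAAAQAAAAEAAAAABAAQAAAAAAAAIAAATCwAAEwsAABAAAAAAAAAA////ALR3HwAOf/8ALKAsACgn1gC9Z5QAS1aMAMJ34wB/f38AIr28AM++FwDox64AeLv/AIrfmACWmP8A1bDFAO7u7umZmZmZkAIiIiIiIiIiIiIiIiIiIiIiIiIiIt3d7u7u6ZmZmZmZkiIiIiIiIiIiIiIiIiIiIiIiIiIt3d3u7u7omJmZmZmZIiIiIiIiIiIiIiIiIiIiIiIiIi3d3e7u7oiIiZmZmZkiIiIiIiIiIiIiIiIiIiIiIiIiLd3d7uiIiIiImZmZkiIiIiIiIiIiIiIiIiIiIiIiIiLd3d3uiIiIiIiImZmSIiIiIiIiIiIiIiIiIiIiIiIiIt3d3eiIiIiIiIiJmZIiIiIiIiIiIiIiIiIiIiIiIiIiLd3diIiIiIiIiIiZkiIiIiIiIiIiIiIiIiIiIiIiVSIt3d2IiIiIiIiIiImSIiIiIiIiIiIiIiIiIiIiIiVVUiVVVYiIiIiIiIiIiZIiIiIiIiIiIiIiIiIiIiIiVVVVVVVViIiIiIiIiIiZIiIiIiIiIiIiIiIiIiIiIiVVVVVVVVWIgREYERGIiBkiIiIiIiIiIiIiIiIiIiIiVVVVVVVVVYEREREREYiBESIiIiIiIiIiIiIiIiIiIiVVVVVVVVVVEREREREREREREiIiIiIiIiIiIiIiIlJVVVVVVVVVVVURERERERERERESIiIiIiIiIiIiIiJVVVVVVVVVVVVVVRERERERERERERESIiIiIiIiIiIiJVVVVVVVVVVVVVVVEREREREREREREREiIiIiIiIiIiIiVVVVVVVVVVVVVVURERERERERERERERIiIiIiIiIiIiIlVVVVVVVVVVVVVREREREREREREREREiIiIiIiIiIiIiVVVVVVVVVVVVVVERERERERERERERERIiIiIiIiIiIiIlVVVVVVVVVVVVUREREREREREREREREiIiIiIiIiIiIiJVVVVVVVVVVVVRERERERERERERERESIiIiIiIiIiIiIlVVVVVVVVVVVVEREREREREREREREREiIiIiIiIiIiJCVVVVVVVVVVVVURERERERERERERERESIiIiIiJmZmZERVVVVVVVVVVVVRERERERERERERERERMzMiImZmZmZmRFVVVVVVVVVVVVEREREREREREREREREzMzZmZmZmZmZERVVVVVVVVVVVURERERERERERERERETMzNmZmZmZmZkRFVVVVVVVURVVRERERERERERERERERMzM2ZmZmZmZmRERVVVVVVURFVVEREREREREREREREREzMzZmZmZmZmREREVVVVVUREVVURERERERERERERERERMzNmZmZmZmRERERFVVVURERVVREREREREREREREREREzM2ZmZmZmZERERERVVURERFVVEREREREREREREREREzMzNmZmZmZkREREREVURERERVUREREREREREREREREzMzM2ZmZmZmZERERERERERERFVRERERERERERERERETMzMzZmZmZmZkREREREREREREVVERERERERERERERERMzMzNmZmZmZmZERERERERERERVURERERERERERERERMzMzM2ZmZmZmZkRERERERERERFVREREREREREREREREzMzMzZmZmZmZmREREREREREREVVERERERERERERERMzMzMzNmZmZmZmRERERERERERERFUREREREREREREREzMzMzMzZmZmZmRERERERERERERERBERERERERERERETMzMzMzNmZmZmZEREREREREREREREERERERERERERERMzMzMzM2ZmZmZkREREREREREREREQRERERERERERERETMzMzMzZmZmZmRERERERERERERERBERERERERERERERMzMzMzNmZmREREREREREREREREREEREREREREREREREzMzMzM2ZmZEREREREREREREREREQRERERERERERERERMzMzMzNmZkRERERERERERERERESxERERERERERERERMzMzMzMzZmREREREREREREREREu7EREREREREREREfMzMzMzMzM0RERERERERERERES7u7sRERERERERERH/9zMzMzMzMzNEREREREREQzMzO7u7uxERERERERERH//3czMzMzMzMzRERERERERDMzM7u7u7ERERERERER///3d3dzMzMzMzMzNERERERDMzMzu7u7sRERERERERH//3d3d3dzMzMzMzMzMzRERDMzMzO7u7ABEREREREREf//d3d3d3czMzMzMzMzMzMzMzMzO7u7AAERERERERER//93d3d3d3MzMzMzMzMzMzMzMzM7u7AAAREREREREREf/3d3d3d3d3MzMzMzMzMzMzMzMzu7sAABERERERERERH3d3d3d3d3d3czMzMzMzMzMzMzO7uzMwEREREREREREXd3d3d3d3d3d3MzMzMzMzMzMzMzO7MzMREREREREREXd3d3d3d3d3d3czMzMzMzMzMzMzMzMzMxHMzKqqqqEap3d3d3d3d3d3czMzMzMzMzMzMzMzMzMzzMzMyqqqqqqnd3d3d3d3d3dzMzMzMzMzMzMzMzMzMzPMzMzMqqqqqnd3d3d3d3d3dzMzMzMzMzMzMzMzMzMzM8zMzMzKqqqqd3d3d3d3d3d3MzMzMzMzMzMzMzMzMzMzzMzMzMqqqqqqd3d3d3d3d3MzMzMzMzMzMzMzMzMzMzPMzMzMqqqqqqp3d3d3d3dzMzMzMzMzMzMzMzMzMzMzM8zMzMyqqqqqqnd3d3d3dzMzMzMzMzMzMzMzMzMzMzMz"/>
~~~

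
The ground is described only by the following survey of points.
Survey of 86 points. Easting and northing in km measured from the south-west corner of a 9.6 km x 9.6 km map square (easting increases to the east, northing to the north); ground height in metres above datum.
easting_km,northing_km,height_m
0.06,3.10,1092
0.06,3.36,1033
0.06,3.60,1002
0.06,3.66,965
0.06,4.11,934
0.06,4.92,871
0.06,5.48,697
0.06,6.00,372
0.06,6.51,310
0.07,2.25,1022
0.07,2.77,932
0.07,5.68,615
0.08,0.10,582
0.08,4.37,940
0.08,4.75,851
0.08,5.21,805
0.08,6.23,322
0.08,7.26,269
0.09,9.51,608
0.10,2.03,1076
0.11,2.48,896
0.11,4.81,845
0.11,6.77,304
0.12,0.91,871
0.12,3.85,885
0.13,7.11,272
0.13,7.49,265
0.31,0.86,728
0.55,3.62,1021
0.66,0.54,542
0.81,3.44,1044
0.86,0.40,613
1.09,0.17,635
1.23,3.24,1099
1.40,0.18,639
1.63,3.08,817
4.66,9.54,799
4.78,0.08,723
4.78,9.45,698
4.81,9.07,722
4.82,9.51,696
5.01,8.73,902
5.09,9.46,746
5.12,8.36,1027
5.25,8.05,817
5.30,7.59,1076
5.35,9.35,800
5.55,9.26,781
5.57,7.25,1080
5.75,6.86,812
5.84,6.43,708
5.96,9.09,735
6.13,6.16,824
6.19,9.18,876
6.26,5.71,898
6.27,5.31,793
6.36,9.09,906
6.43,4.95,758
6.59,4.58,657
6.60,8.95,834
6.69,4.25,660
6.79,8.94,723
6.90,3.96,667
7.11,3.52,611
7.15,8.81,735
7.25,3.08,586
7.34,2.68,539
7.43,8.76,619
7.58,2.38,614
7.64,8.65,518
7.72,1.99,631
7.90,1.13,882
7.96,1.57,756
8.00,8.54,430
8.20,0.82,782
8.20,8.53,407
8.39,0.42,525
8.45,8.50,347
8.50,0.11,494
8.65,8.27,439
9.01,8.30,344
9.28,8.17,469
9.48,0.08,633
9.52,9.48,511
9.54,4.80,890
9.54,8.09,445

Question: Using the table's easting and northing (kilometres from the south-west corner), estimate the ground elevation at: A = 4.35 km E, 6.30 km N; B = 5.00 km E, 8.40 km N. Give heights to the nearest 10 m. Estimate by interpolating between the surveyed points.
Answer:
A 770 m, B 1070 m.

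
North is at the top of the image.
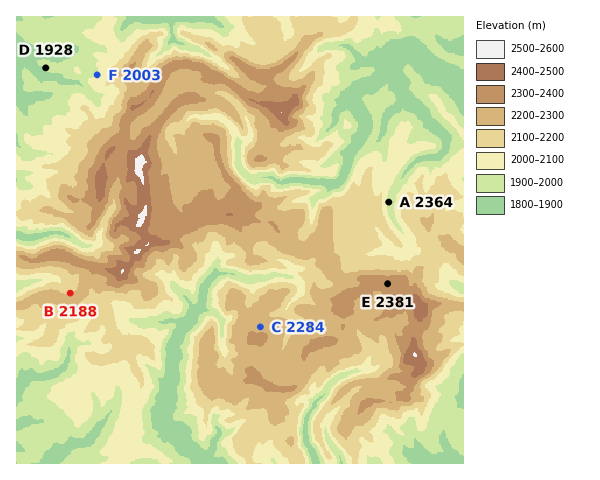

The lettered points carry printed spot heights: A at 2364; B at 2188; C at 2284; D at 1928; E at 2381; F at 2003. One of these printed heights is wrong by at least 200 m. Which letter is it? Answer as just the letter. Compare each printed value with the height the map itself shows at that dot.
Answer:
A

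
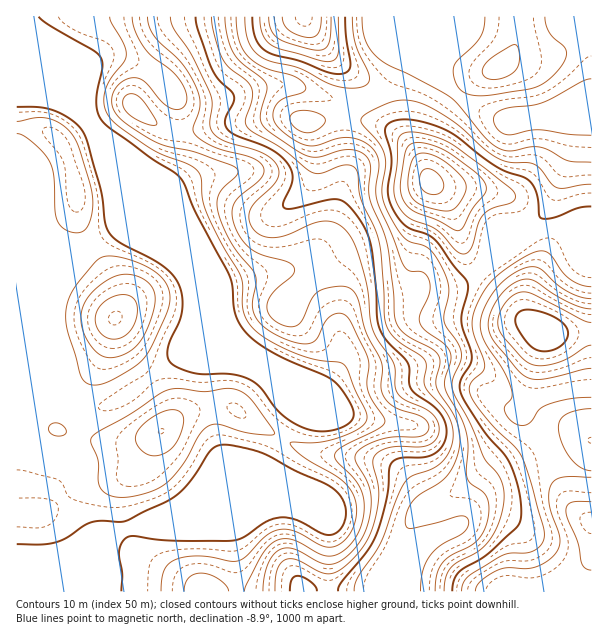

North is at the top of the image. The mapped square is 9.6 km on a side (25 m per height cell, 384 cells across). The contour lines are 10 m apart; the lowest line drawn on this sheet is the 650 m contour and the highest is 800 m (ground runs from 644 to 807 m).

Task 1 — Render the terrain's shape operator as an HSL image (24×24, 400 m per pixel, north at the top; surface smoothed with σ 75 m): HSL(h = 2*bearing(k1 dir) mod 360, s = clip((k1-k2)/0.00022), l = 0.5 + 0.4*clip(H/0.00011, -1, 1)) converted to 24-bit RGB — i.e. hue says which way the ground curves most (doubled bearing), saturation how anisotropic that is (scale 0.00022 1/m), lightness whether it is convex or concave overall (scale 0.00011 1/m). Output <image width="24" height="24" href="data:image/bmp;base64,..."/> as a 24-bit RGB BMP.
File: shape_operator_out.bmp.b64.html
<image width="24" height="24" href="data:image/bmp;base64,Qk32BgAAAAAAADYAAAAoAAAAGAAAABgAAAABABgAAAAAAMAGAAATCwAAEwsAAAAAAAAAAAAAgIB/f4B/bGyBh413cW+BYHSOf6ewtsnIhoDELBW8hHG32O/We6D5TzH/7rvToYd2OkyDHWbFzuft0cXryLrcjGbVsnC3mmxqgYBHc4hJUn1Wb4h+eouRX7KqXb2biKhyllZ7JSmCidLS2vXWMEyRCwlI92yr85qdSYeHE6x3MqpRpUdR05djcEJvsTpiyIJkgoOxkI+raISSUXhVbJVSd4RXeX9GfX08fHlEJmk7EM4M9MMLOgsJDCclYkAo/8Squ3RpQX81G0QYO1Mo4Z5AXCpBjlk8x9SMfH2NlHuOpWGgoFyEoplLUH8uQIM/fYB+gIB/foB+ZIVMhG08gXZ1HhQ+Gkot4Ol226e0wIjEVE2GJ2FQsIxJjUOPnNi5oNfNgH12f3hzcmaIlXOtxZrHu5vAXKp5N4Bsf4CAgH9/gH9/gl9ZbCkiUCBHK6JrUeNFeMJ6rWHH4VPBUnOTTGhwablpb9NghoA+gXByhX9xZ318aIGAmoN0s3JruKGEPIWFU3hdfmhNdT0zmjXKf5nylqn/nsn3te3teq/TaRyl5TB+x1FaSoBOecxljXlZonhddm+YjI+dbZCoXYC1h3XBy5/PzKyujlKdajN5WLlyfO3sfO71E7PPI3CuyFgxv64WNCMLKwgXtTcG24xBf8qEZrqCYoKWlqyuaod+i5V4jnlgRHg7NHxPq3Fz1J+0qWDVamfTseDXXsasYBwqeGRDJxIMdEsQxmQJWxYNEA4lidhEtPS5lcy5mH1oV4hfc41Wf4B/gIF1oVN5rIpWMHkvJIIwfLNicWasjZrDvpqbhyFggWVscDcvPx18da7IrIvNpIXrUWn/1PL3reKznSRCwIcsZoA6YndFgH9/eXWAj0KGynhco7BaI6dHM4w5aF00e3spfkgkZxEQcCwNPNRPKdTRVy5hhmAebIscEk8ZjqUaqhQAo1M60bSRhax5R4WVgH9/blqCjzmYy6uaysutZ6t6NGlgW25+gXiAZwI2wEQ+oeK8dtW0NCdyZhF/z6aVjczGPJPBKFuNy4GypMq4t9HPztTjNkTpf3+AR0iETWK908zU1sHHvY+xVpStM0uCVS5+nUfe3+nsvdbIlmCOIiRfFSyV4OTMjMXLaGHFKWPOg5na6+DlquPWrc/ePDTuf3+AX3eDNZ2VlLGDx6Oh0K/OhnrMTC2AKxtiVcFIrMWCvHt8ulajRUCUEzVi3+B6jrlQUEJgWZw2DqF6493A0duZaYZMSjVHf3+AfoCAR35pRK5EhcqNwo2BhAVMgmmCTApLn9I3c7Uoe5BGkWx7e1ugFyZ11cB1xK1XVShXvPRUAIBBFZwU8Z90jkpATzo9gH+Ah2ZvfpdXNeJRiG0aaiEXgXBxbSZymTWcwsiiqLSAUJdTU3tgblpzLR9Q0I4t24gcL2Bc5P7IHm2DMXY8j7Qew1BTc1l8fHuAk1KdzM+KIcxTa0N0gH9/f3SBVApriszCsL/O1K7PtH6bVXJlQ0VlOxhcyF9J4KB3S9Z/tPSGQSVYT30wKaxLjVusmnane3uAWUqI4u26HhDEb2iBgH9/azZzOKTFcNGsbaa0w3bA5XWyuHyrLFOgAAe5vqXm7d7g1+7pnKbRZ3fnl73xf7DOL22Yjouxf3J/UUaE2vu0QQtugHp/cyAoa0sbSJopZYAWKzEKKyIIqGMD4torMF5MCSQqNIZe8vfU3e7omLneibLlYibazm+XREd9aIhXfEZze86SwO+qQAtXMwAJ0HAThd7RZUPEyzlmni9hLTZ4jtheqdiKTkZ8GjVRAOyIzP/OwMWZrKdvZD45QiVDu3xqmGKoc3KRjqj01vXzuAh4TwBDi6nqzP/yV4v1eRnwvK3lpIn7sqf41uz1xMDscV/tVpn6dvfaitBCqJw/o1ItXR0ZP0MjbYIfeWo4fHdIeXsVcz4OejRnAQDd2fLgedGiMxIyWyQko8gsLlMvb9JNqcdGmysWf18eQoosQqU8iqdhkVJAjxUrpzMmdHpFc55EOIQ3WHtRgIB/gH9/bmx/BXpo6uxQpQwcTxdBW5h8voppcz8vjpYAMCYDk38LafZ3W/LpQ3GegVlBgFBUaUK71rPhp6HVjJfBiX+xT2qPgH9/gV1cdywqNpVLeGUxrjZEXHqlV5akp2Gq3kXg5Zy4dn7HvPvTjv+8IRVue0xijHt2d3qFRYl6daJixnx+e6Kih3ewclK2jkBhujTHk73KYHy1Sj+qoZ21g4+0T1itVVmoakTE6dvk2dvr3fTXXr9cEAg3f3+Af4B+gH9/e4B/RmlyvbBrm7BsT1BshWRy"/>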